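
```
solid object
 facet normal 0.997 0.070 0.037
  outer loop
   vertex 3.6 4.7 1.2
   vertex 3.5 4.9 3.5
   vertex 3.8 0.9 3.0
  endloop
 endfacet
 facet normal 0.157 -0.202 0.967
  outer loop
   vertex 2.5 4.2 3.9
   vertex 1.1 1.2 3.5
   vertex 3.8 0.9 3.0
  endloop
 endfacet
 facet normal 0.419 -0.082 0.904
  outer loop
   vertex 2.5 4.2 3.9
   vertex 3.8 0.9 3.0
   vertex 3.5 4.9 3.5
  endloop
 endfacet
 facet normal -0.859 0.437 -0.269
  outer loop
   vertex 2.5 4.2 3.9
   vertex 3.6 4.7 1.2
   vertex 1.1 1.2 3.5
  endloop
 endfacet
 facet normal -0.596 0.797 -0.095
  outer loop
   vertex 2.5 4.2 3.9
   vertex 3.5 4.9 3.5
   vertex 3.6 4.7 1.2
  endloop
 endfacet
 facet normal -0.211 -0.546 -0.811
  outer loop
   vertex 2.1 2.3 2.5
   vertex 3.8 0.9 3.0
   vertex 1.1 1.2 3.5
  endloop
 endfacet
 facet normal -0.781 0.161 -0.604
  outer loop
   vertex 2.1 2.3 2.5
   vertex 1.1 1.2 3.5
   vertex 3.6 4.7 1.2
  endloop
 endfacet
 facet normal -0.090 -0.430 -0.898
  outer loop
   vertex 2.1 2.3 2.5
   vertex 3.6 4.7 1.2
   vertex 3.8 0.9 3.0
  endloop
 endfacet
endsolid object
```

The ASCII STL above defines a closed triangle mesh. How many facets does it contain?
8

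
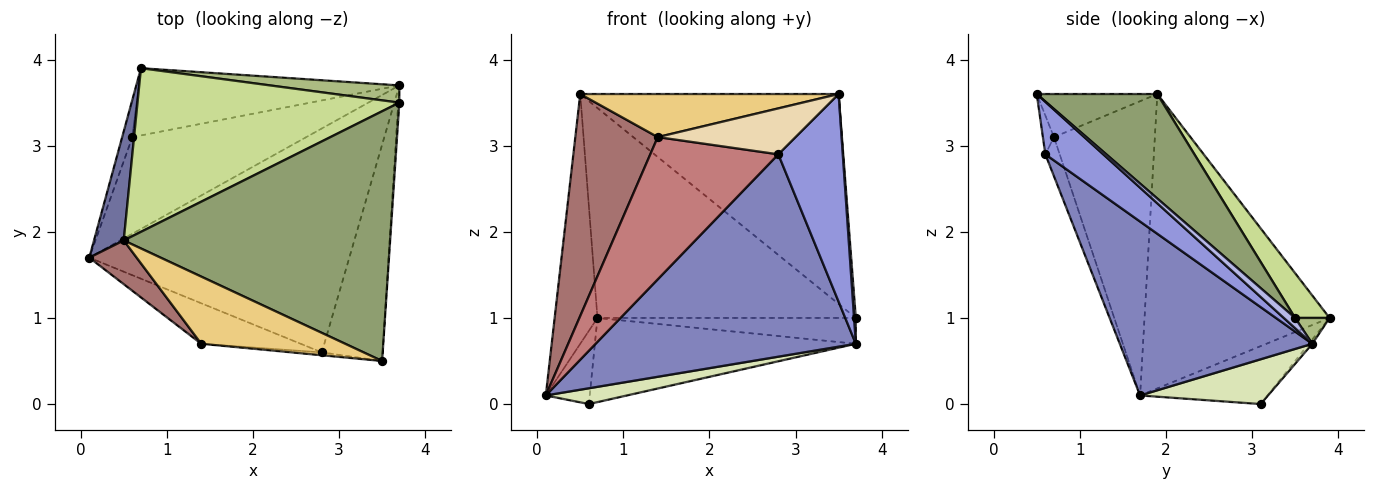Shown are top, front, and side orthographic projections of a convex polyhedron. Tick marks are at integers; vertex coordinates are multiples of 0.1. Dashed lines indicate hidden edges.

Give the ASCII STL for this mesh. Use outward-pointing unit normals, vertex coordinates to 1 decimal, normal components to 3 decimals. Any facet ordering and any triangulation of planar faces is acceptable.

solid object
 facet normal -0.970 0.224 0.098
  outer loop
   vertex 0.7 3.9 1.0
   vertex 0.1 1.7 0.1
   vertex 0.5 1.9 3.6
  endloop
 endfacet
 facet normal 0.444 -0.601 -0.665
  outer loop
   vertex 2.8 0.6 2.9
   vertex 0.1 1.7 0.1
   vertex 3.7 3.7 0.7
  endloop
 endfacet
 facet normal 0.528 -0.588 -0.612
  outer loop
   vertex 2.8 0.6 2.9
   vertex 3.7 3.7 0.7
   vertex 3.5 0.5 3.6
  endloop
 endfacet
 facet normal 0.982 -0.155 -0.103
  outer loop
   vertex 3.7 3.5 1.0
   vertex 3.5 0.5 3.6
   vertex 3.7 3.7 0.7
  endloop
 endfacet
 facet normal 0.288 0.616 0.733
  outer loop
   vertex 3.7 3.5 1.0
   vertex 0.5 1.9 3.6
   vertex 3.5 0.5 3.6
  endloop
 endfacet
 facet normal 0.110 0.827 0.551
  outer loop
   vertex 3.7 3.5 1.0
   vertex 3.7 3.7 0.7
   vertex 0.7 3.9 1.0
  endloop
 endfacet
 facet normal 0.105 0.784 0.611
  outer loop
   vertex 3.7 3.5 1.0
   vertex 0.7 3.9 1.0
   vertex 0.5 1.9 3.6
  endloop
 endfacet
 facet normal 0.246 -0.156 -0.957
  outer loop
   vertex 0.6 3.1 0.0
   vertex 3.7 3.7 0.7
   vertex 0.1 1.7 0.1
  endloop
 endfacet
 facet normal -0.933 0.321 -0.164
  outer loop
   vertex 0.6 3.1 0.0
   vertex 0.1 1.7 0.1
   vertex 0.7 3.9 1.0
  endloop
 endfacet
 facet normal -0.010 0.781 -0.624
  outer loop
   vertex 0.6 3.1 0.0
   vertex 0.7 3.9 1.0
   vertex 3.7 3.7 0.7
  endloop
 endfacet
 facet normal -0.244 -0.523 0.816
  outer loop
   vertex 1.4 0.7 3.1
   vertex 3.5 0.5 3.6
   vertex 0.5 1.9 3.6
  endloop
 endfacet
 facet normal -0.080 -0.995 -0.062
  outer loop
   vertex 1.4 0.7 3.1
   vertex 2.8 0.6 2.9
   vertex 3.5 0.5 3.6
  endloop
 endfacet
 facet normal -0.768 -0.628 0.124
  outer loop
   vertex 1.4 0.7 3.1
   vertex 0.5 1.9 3.6
   vertex 0.1 1.7 0.1
  endloop
 endfacet
 facet normal -0.107 -0.956 -0.272
  outer loop
   vertex 1.4 0.7 3.1
   vertex 0.1 1.7 0.1
   vertex 2.8 0.6 2.9
  endloop
 endfacet
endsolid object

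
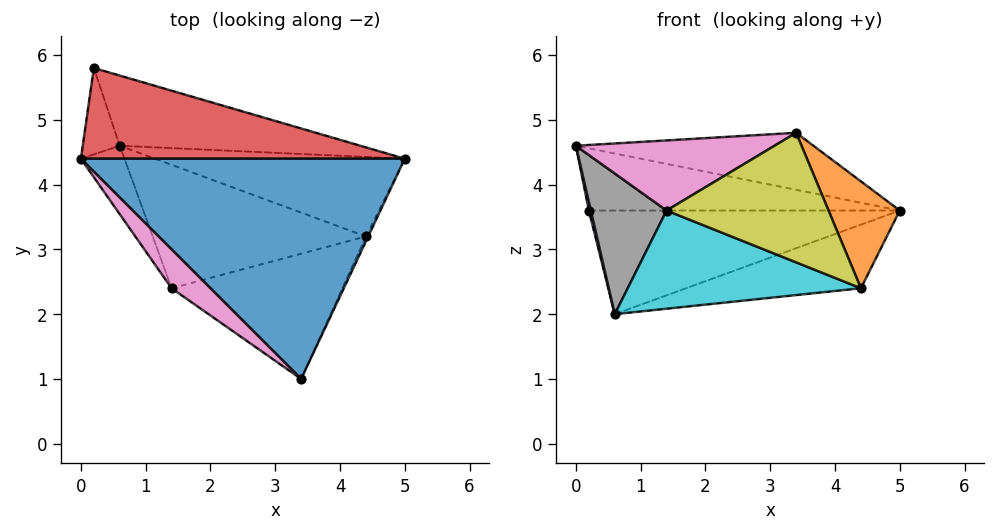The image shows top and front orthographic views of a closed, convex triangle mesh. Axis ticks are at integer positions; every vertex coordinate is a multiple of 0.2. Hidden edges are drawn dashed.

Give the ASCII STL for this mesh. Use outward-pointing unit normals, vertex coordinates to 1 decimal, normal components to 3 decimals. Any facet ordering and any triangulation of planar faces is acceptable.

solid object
 facet normal 0.190 0.246 0.950
  outer loop
   vertex 3.4 1.0 4.8
   vertex 5.0 4.4 3.6
   vertex 0.0 4.4 4.6
  endloop
 endfacet
 facet normal 0.902 -0.431 -0.020
  outer loop
   vertex 4.4 3.2 2.4
   vertex 5.0 4.4 3.6
   vertex 3.4 1.0 4.8
  endloop
 endfacet
 facet normal 0.298 0.596 -0.745
  outer loop
   vertex 4.4 3.2 2.4
   vertex 0.6 4.6 2.0
   vertex 5.0 4.4 3.6
  endloop
 endfacet
 facet normal 0.163 0.558 0.814
  outer loop
   vertex 0.2 5.8 3.6
   vertex 0.0 4.4 4.6
   vertex 5.0 4.4 3.6
  endloop
 endfacet
 facet normal -0.974 -0.023 -0.226
  outer loop
   vertex 0.2 5.8 3.6
   vertex 0.6 4.6 2.0
   vertex 0.0 4.4 4.6
  endloop
 endfacet
 facet normal 0.235 0.805 -0.545
  outer loop
   vertex 0.2 5.8 3.6
   vertex 5.0 4.4 3.6
   vertex 0.6 4.6 2.0
  endloop
 endfacet
 facet normal -0.670 -0.649 0.360
  outer loop
   vertex 1.4 2.4 3.6
   vertex 3.4 1.0 4.8
   vertex 0.0 4.4 4.6
  endloop
 endfacet
 facet normal -0.848 -0.477 -0.232
  outer loop
   vertex 1.4 2.4 3.6
   vertex 0.0 4.4 4.6
   vertex 0.6 4.6 2.0
  endloop
 endfacet
 facet normal -0.086 -0.716 -0.692
  outer loop
   vertex 1.4 2.4 3.6
   vertex 4.4 3.2 2.4
   vertex 3.4 1.0 4.8
  endloop
 endfacet
 facet normal -0.145 -0.616 -0.774
  outer loop
   vertex 1.4 2.4 3.6
   vertex 0.6 4.6 2.0
   vertex 4.4 3.2 2.4
  endloop
 endfacet
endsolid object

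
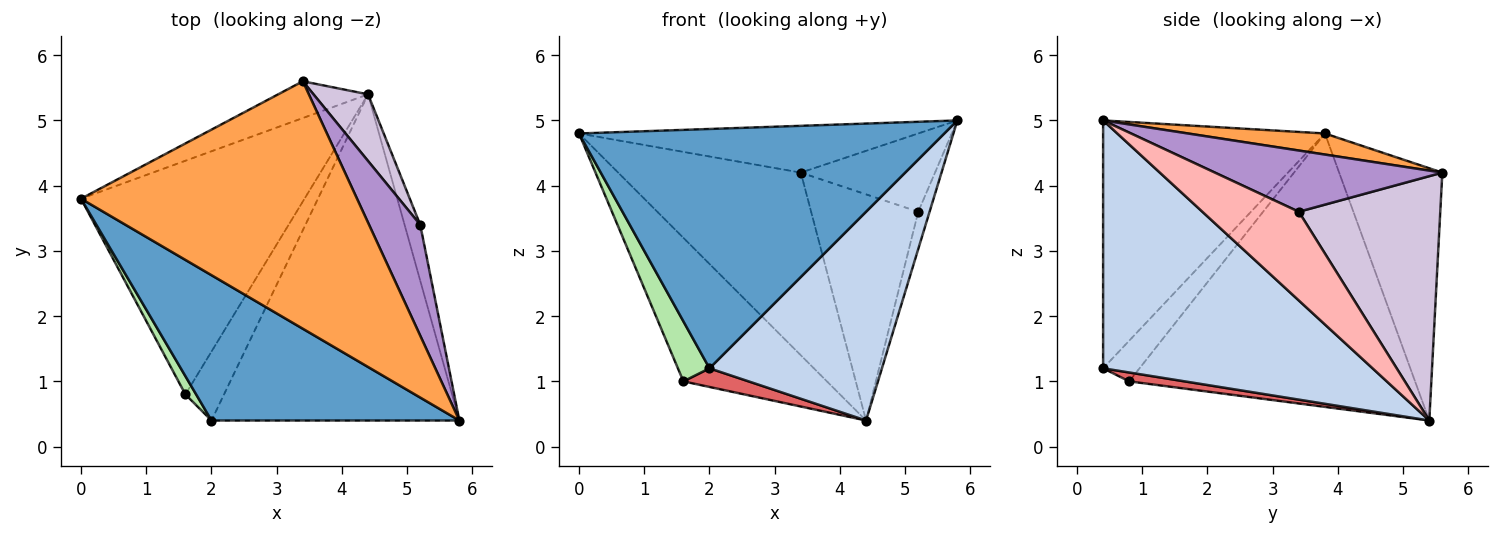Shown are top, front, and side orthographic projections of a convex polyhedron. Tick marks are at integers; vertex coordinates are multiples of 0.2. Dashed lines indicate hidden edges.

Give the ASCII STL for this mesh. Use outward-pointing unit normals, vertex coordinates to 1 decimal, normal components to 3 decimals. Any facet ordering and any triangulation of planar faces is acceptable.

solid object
 facet normal -0.461 -0.759 0.461
  outer loop
   vertex 2.0 0.4 1.2
   vertex 5.8 0.4 5.0
   vertex 0.0 3.8 4.8
  endloop
 endfacet
 facet normal 0.644 -0.412 -0.644
  outer loop
   vertex 2.0 0.4 1.2
   vertex 4.4 5.4 0.4
   vertex 5.8 0.4 5.0
  endloop
 endfacet
 facet normal 0.075 0.185 0.980
  outer loop
   vertex 3.4 5.6 4.2
   vertex 0.0 3.8 4.8
   vertex 5.8 0.4 5.0
  endloop
 endfacet
 facet normal -0.484 0.858 -0.173
  outer loop
   vertex 3.4 5.6 4.2
   vertex 4.4 5.4 0.4
   vertex 0.0 3.8 4.8
  endloop
 endfacet
 facet normal -0.722 0.362 -0.590
  outer loop
   vertex 1.6 0.8 1.0
   vertex 0.0 3.8 4.8
   vertex 4.4 5.4 0.4
  endloop
 endfacet
 facet normal -0.741 -0.643 0.196
  outer loop
   vertex 1.6 0.8 1.0
   vertex 2.0 0.4 1.2
   vertex 0.0 3.8 4.8
  endloop
 endfacet
 facet normal 0.217 -0.255 -0.942
  outer loop
   vertex 1.6 0.8 1.0
   vertex 4.4 5.4 0.4
   vertex 2.0 0.4 1.2
  endloop
 endfacet
 facet normal 0.978 0.115 -0.173
  outer loop
   vertex 5.2 3.4 3.6
   vertex 5.8 0.4 5.0
   vertex 4.4 5.4 0.4
  endloop
 endfacet
 facet normal 0.699 0.412 0.584
  outer loop
   vertex 5.2 3.4 3.6
   vertex 3.4 5.6 4.2
   vertex 5.8 0.4 5.0
  endloop
 endfacet
 facet normal 0.785 0.594 0.175
  outer loop
   vertex 5.2 3.4 3.6
   vertex 4.4 5.4 0.4
   vertex 3.4 5.6 4.2
  endloop
 endfacet
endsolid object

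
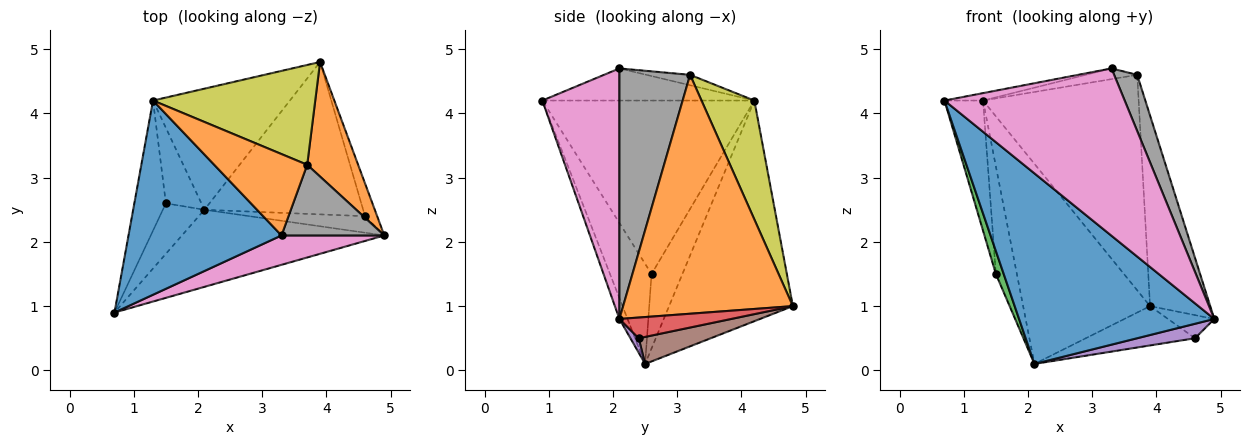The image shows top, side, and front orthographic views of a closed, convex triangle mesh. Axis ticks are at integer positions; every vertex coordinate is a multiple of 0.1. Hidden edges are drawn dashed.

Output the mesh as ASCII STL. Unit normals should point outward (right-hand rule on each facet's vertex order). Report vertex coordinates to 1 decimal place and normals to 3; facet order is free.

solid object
 facet normal -0.039 -0.926 -0.375
  outer loop
   vertex 2.1 2.5 0.1
   vertex 4.9 2.1 0.8
   vertex 0.7 0.9 4.2
  endloop
 endfacet
 facet normal 0.924 0.328 0.197
  outer loop
   vertex 3.7 3.2 4.6
   vertex 4.9 2.1 0.8
   vertex 3.9 4.8 1.0
  endloop
 endfacet
 facet normal -0.910 -0.172 -0.378
  outer loop
   vertex 1.5 2.6 1.5
   vertex 2.1 2.5 0.1
   vertex 0.7 0.9 4.2
  endloop
 endfacet
 facet normal 0.812 0.336 -0.476
  outer loop
   vertex 4.6 2.4 0.5
   vertex 3.9 4.8 1.0
   vertex 4.9 2.1 0.8
  endloop
 endfacet
 facet normal 0.094 -0.656 -0.749
  outer loop
   vertex 4.6 2.4 0.5
   vertex 4.9 2.1 0.8
   vertex 2.1 2.5 0.1
  endloop
 endfacet
 facet normal 0.163 0.246 -0.955
  outer loop
   vertex 4.6 2.4 0.5
   vertex 2.1 2.5 0.1
   vertex 3.9 4.8 1.0
  endloop
 endfacet
 facet normal 0.388 -0.908 0.159
  outer loop
   vertex 3.3 2.1 4.7
   vertex 0.7 0.9 4.2
   vertex 4.9 2.1 0.8
  endloop
 endfacet
 facet normal 0.886 -0.289 0.363
  outer loop
   vertex 3.3 2.1 4.7
   vertex 4.9 2.1 0.8
   vertex 3.7 3.2 4.6
  endloop
 endfacet
 facet normal 0.294 0.867 0.402
  outer loop
   vertex 1.3 4.2 4.2
   vertex 3.7 3.2 4.6
   vertex 3.9 4.8 1.0
  endloop
 endfacet
 facet normal -0.968 0.176 -0.176
  outer loop
   vertex 1.3 4.2 4.2
   vertex 1.5 2.6 1.5
   vertex 0.7 0.9 4.2
  endloop
 endfacet
 facet normal -0.205 0.037 0.978
  outer loop
   vertex 1.3 4.2 4.2
   vertex 0.7 0.9 4.2
   vertex 3.3 2.1 4.7
  endloop
 endfacet
 facet normal -0.110 0.130 0.985
  outer loop
   vertex 1.3 4.2 4.2
   vertex 3.3 2.1 4.7
   vertex 3.7 3.2 4.6
  endloop
 endfacet
 facet normal -0.641 0.657 -0.397
  outer loop
   vertex 1.3 4.2 4.2
   vertex 3.9 4.8 1.0
   vertex 2.1 2.5 0.1
  endloop
 endfacet
 facet normal -0.769 0.523 -0.367
  outer loop
   vertex 1.3 4.2 4.2
   vertex 2.1 2.5 0.1
   vertex 1.5 2.6 1.5
  endloop
 endfacet
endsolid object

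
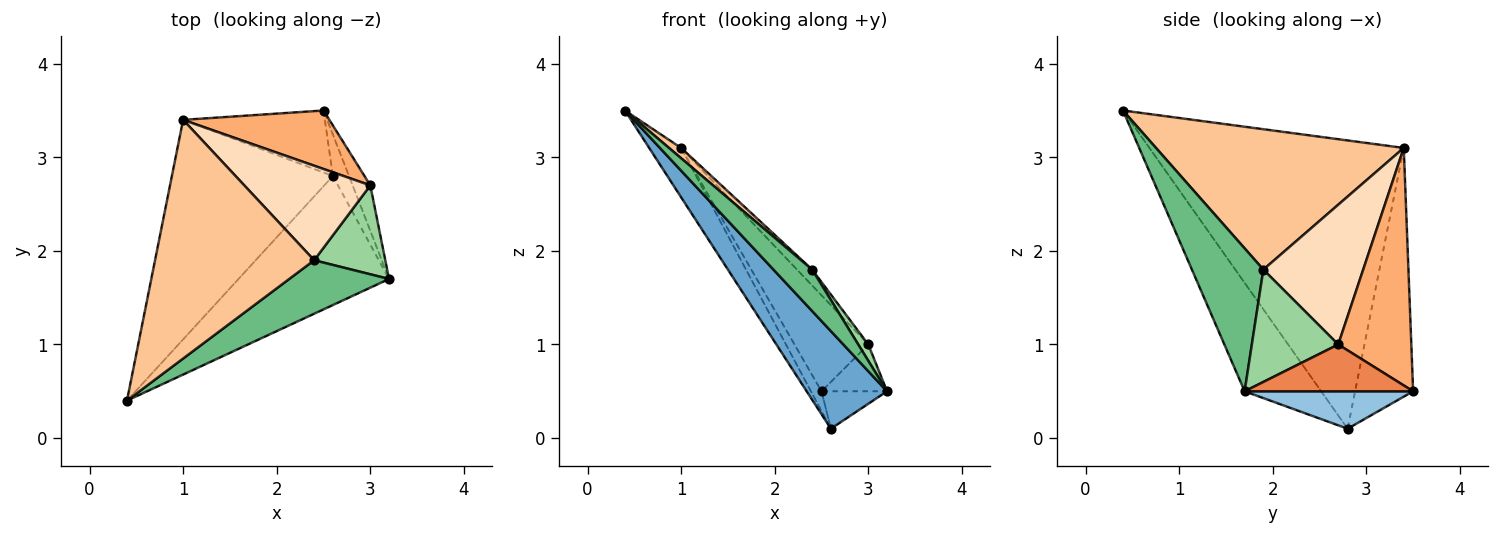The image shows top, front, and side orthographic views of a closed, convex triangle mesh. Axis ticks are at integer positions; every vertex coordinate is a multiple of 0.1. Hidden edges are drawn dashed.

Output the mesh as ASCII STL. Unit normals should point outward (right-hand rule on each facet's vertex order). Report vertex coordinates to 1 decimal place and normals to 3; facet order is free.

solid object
 facet normal -0.498 -0.523 -0.692
  outer loop
   vertex 2.6 2.8 0.1
   vertex 3.2 1.7 0.5
   vertex 0.4 0.4 3.5
  endloop
 endfacet
 facet normal 0.865 0.336 -0.372
  outer loop
   vertex 2.6 2.8 0.1
   vertex 2.5 3.5 0.5
   vertex 3.2 1.7 0.5
  endloop
 endfacet
 facet normal -0.868 0.109 -0.485
  outer loop
   vertex 1.0 3.4 3.1
   vertex 2.6 2.8 0.1
   vertex 0.4 0.4 3.5
  endloop
 endfacet
 facet normal -0.858 0.157 -0.489
  outer loop
   vertex 1.0 3.4 3.1
   vertex 2.5 3.5 0.5
   vertex 2.6 2.8 0.1
  endloop
 endfacet
 facet normal 0.879 0.342 -0.332
  outer loop
   vertex 3.0 2.7 1.0
   vertex 3.2 1.7 0.5
   vertex 2.5 3.5 0.5
  endloop
 endfacet
 facet normal 0.646 0.652 0.398
  outer loop
   vertex 3.0 2.7 1.0
   vertex 2.5 3.5 0.5
   vertex 1.0 3.4 3.1
  endloop
 endfacet
 facet normal 0.661 -0.032 0.749
  outer loop
   vertex 2.4 1.9 1.8
   vertex 1.0 3.4 3.1
   vertex 0.4 0.4 3.5
  endloop
 endfacet
 facet normal 0.738 0.112 0.665
  outer loop
   vertex 2.4 1.9 1.8
   vertex 3.0 2.7 1.0
   vertex 1.0 3.4 3.1
  endloop
 endfacet
 facet normal 0.749 -0.406 0.523
  outer loop
   vertex 2.4 1.9 1.8
   vertex 0.4 0.4 3.5
   vertex 3.2 1.7 0.5
  endloop
 endfacet
 facet normal 0.841 -0.098 0.532
  outer loop
   vertex 2.4 1.9 1.8
   vertex 3.2 1.7 0.5
   vertex 3.0 2.7 1.0
  endloop
 endfacet
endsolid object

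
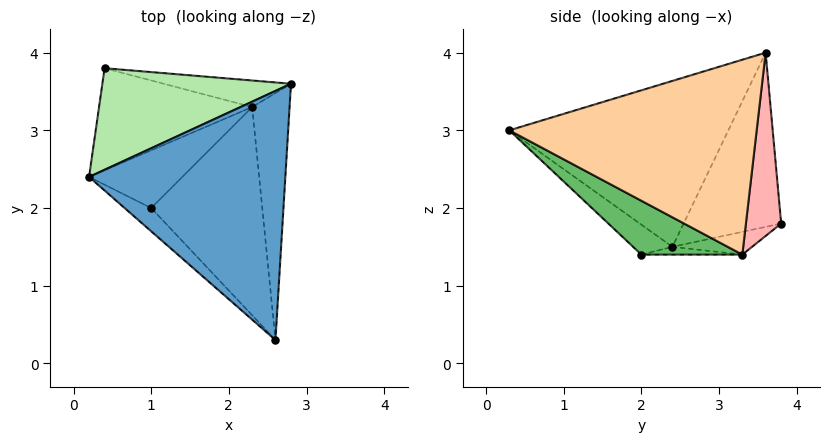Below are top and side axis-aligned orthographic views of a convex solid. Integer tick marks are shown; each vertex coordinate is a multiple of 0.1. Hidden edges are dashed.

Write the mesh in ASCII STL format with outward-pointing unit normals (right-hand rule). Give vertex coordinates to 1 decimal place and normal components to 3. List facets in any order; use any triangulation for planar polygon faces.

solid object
 facet normal -0.634 -0.189 0.750
  outer loop
   vertex 2.6 0.3 3.0
   vertex 2.8 3.6 4.0
   vertex 0.2 2.4 1.5
  endloop
 endfacet
 facet normal -0.449 -0.799 -0.400
  outer loop
   vertex 1.0 2.0 1.4
   vertex 2.6 0.3 3.0
   vertex 0.2 2.4 1.5
  endloop
 endfacet
 facet normal -0.083 0.083 -0.993
  outer loop
   vertex 2.3 3.3 1.4
   vertex 1.0 2.0 1.4
   vertex 0.2 2.4 1.5
  endloop
 endfacet
 facet normal 0.982 -0.002 -0.189
  outer loop
   vertex 2.3 3.3 1.4
   vertex 2.8 3.6 4.0
   vertex 2.6 0.3 3.0
  endloop
 endfacet
 facet normal 0.400 -0.400 -0.825
  outer loop
   vertex 2.3 3.3 1.4
   vertex 2.6 0.3 3.0
   vertex 1.0 2.0 1.4
  endloop
 endfacet
 facet normal -0.677 -0.060 0.733
  outer loop
   vertex 0.4 3.8 1.8
   vertex 0.2 2.4 1.5
   vertex 2.8 3.6 4.0
  endloop
 endfacet
 facet normal -0.143 0.227 -0.963
  outer loop
   vertex 0.4 3.8 1.8
   vertex 2.3 3.3 1.4
   vertex 0.2 2.4 1.5
  endloop
 endfacet
 facet normal 0.221 0.963 -0.154
  outer loop
   vertex 0.4 3.8 1.8
   vertex 2.8 3.6 4.0
   vertex 2.3 3.3 1.4
  endloop
 endfacet
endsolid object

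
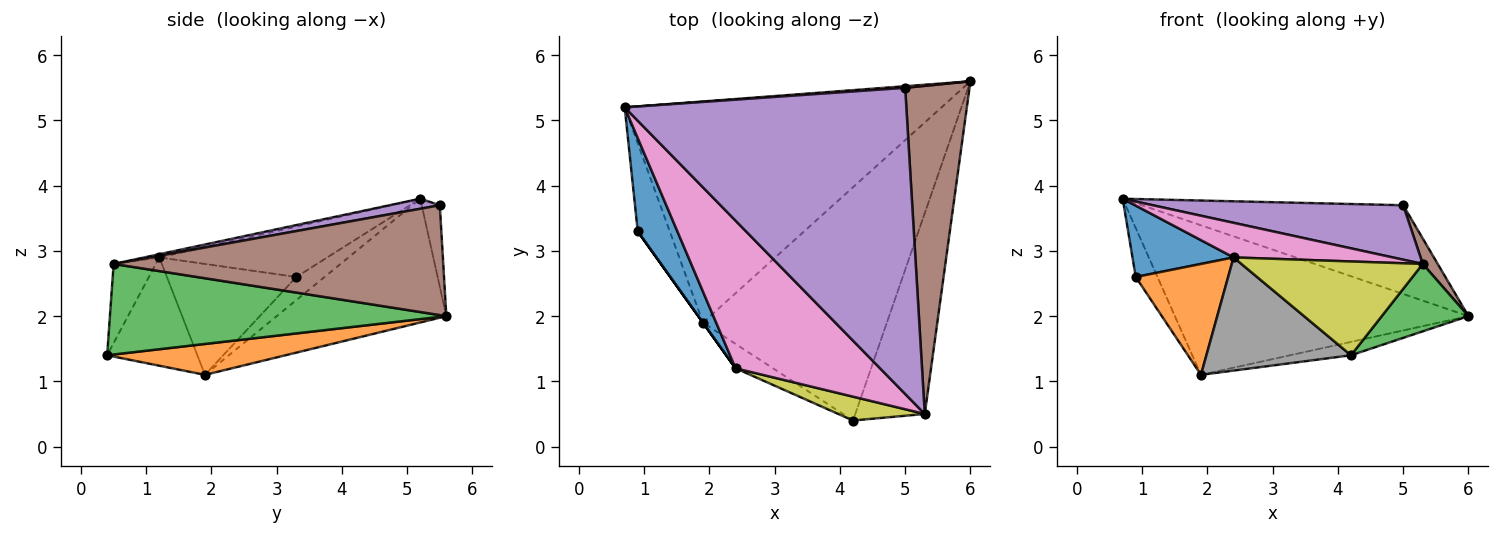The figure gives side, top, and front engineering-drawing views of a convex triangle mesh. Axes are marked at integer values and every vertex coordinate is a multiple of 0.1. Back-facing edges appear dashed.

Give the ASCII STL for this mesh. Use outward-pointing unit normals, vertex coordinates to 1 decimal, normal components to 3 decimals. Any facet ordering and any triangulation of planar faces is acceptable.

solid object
 facet normal -0.308 0.533 -0.788
  outer loop
   vertex 1.9 1.9 1.1
   vertex 0.7 5.2 3.8
   vertex 6.0 5.6 2.0
  endloop
 endfacet
 facet normal 0.165 0.056 -0.985
  outer loop
   vertex 1.9 1.9 1.1
   vertex 6.0 5.6 2.0
   vertex 4.2 0.4 1.4
  endloop
 endfacet
 facet normal 0.777 -0.200 -0.596
  outer loop
   vertex 5.3 0.5 2.8
   vertex 4.2 0.4 1.4
   vertex 6.0 5.6 2.0
  endloop
 endfacet
 facet normal -0.069 0.997 0.018
  outer loop
   vertex 5.0 5.5 3.7
   vertex 6.0 5.6 2.0
   vertex 0.7 5.2 3.8
  endloop
 endfacet
 facet normal 0.035 -0.175 0.984
  outer loop
   vertex 5.0 5.5 3.7
   vertex 0.7 5.2 3.8
   vertex 5.3 0.5 2.8
  endloop
 endfacet
 facet normal 0.862 -0.039 0.505
  outer loop
   vertex 5.0 5.5 3.7
   vertex 5.3 0.5 2.8
   vertex 6.0 5.6 2.0
  endloop
 endfacet
 facet normal -0.022 -0.228 0.973
  outer loop
   vertex 2.4 1.2 2.9
   vertex 5.3 0.5 2.8
   vertex 0.7 5.2 3.8
  endloop
 endfacet
 facet normal -0.521 -0.835 -0.180
  outer loop
   vertex 2.4 1.2 2.9
   vertex 1.9 1.9 1.1
   vertex 4.2 0.4 1.4
  endloop
 endfacet
 facet normal -0.220 -0.945 0.240
  outer loop
   vertex 2.4 1.2 2.9
   vertex 4.2 0.4 1.4
   vertex 5.3 0.5 2.8
  endloop
 endfacet
 facet normal -0.534 0.411 -0.739
  outer loop
   vertex 0.9 3.3 2.6
   vertex 0.7 5.2 3.8
   vertex 1.9 1.9 1.1
  endloop
 endfacet
 facet normal -0.711 -0.428 0.559
  outer loop
   vertex 0.9 3.3 2.6
   vertex 2.4 1.2 2.9
   vertex 0.7 5.2 3.8
  endloop
 endfacet
 facet normal -0.814 -0.581 0.000
  outer loop
   vertex 0.9 3.3 2.6
   vertex 1.9 1.9 1.1
   vertex 2.4 1.2 2.9
  endloop
 endfacet
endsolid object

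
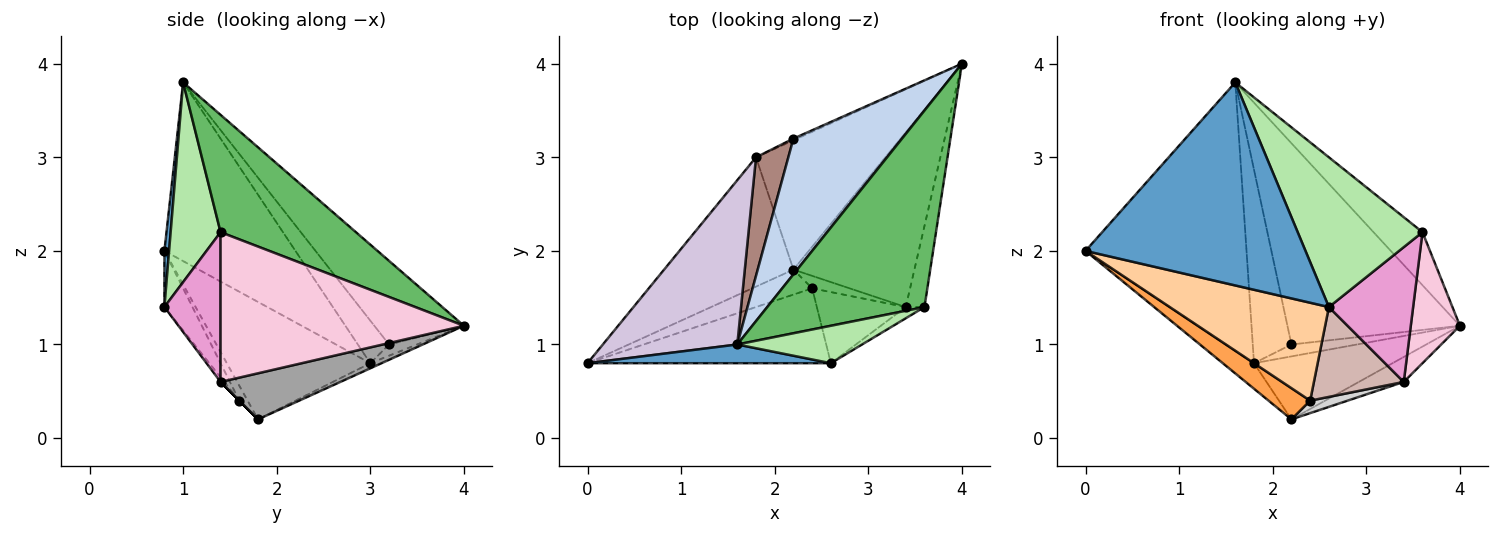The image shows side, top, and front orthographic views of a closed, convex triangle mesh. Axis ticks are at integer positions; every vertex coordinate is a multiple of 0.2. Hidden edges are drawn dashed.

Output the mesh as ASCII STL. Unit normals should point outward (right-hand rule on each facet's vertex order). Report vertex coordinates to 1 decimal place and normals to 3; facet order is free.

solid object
 facet normal 0.021 -0.996 0.092
  outer loop
   vertex 2.6 0.8 1.4
   vertex 1.6 1.0 3.8
   vertex 0.0 0.8 2.0
  endloop
 endfacet
 facet normal -0.395 0.761 0.514
  outer loop
   vertex 2.2 3.2 1.0
   vertex 1.6 1.0 3.8
   vertex 4.0 4.0 1.2
  endloop
 endfacet
 facet normal -0.154 -0.772 -0.617
  outer loop
   vertex 2.4 1.6 0.4
   vertex 0.0 0.8 2.0
   vertex 2.2 1.8 0.2
  endloop
 endfacet
 facet normal -0.139 -0.787 -0.602
  outer loop
   vertex 2.4 1.6 0.4
   vertex 2.6 0.8 1.4
   vertex 0.0 0.8 2.0
  endloop
 endfacet
 facet normal 0.584 0.211 0.783
  outer loop
   vertex 3.6 1.4 2.2
   vertex 4.0 4.0 1.2
   vertex 1.6 1.0 3.8
  endloop
 endfacet
 facet normal 0.362 -0.904 0.226
  outer loop
   vertex 3.6 1.4 2.2
   vertex 1.6 1.0 3.8
   vertex 2.6 0.8 1.4
  endloop
 endfacet
 facet normal -0.035 0.437 -0.899
  outer loop
   vertex 1.8 3.0 0.8
   vertex 4.0 4.0 1.2
   vertex 2.2 1.8 0.2
  endloop
 endfacet
 facet normal -0.391 0.911 -0.130
  outer loop
   vertex 1.8 3.0 0.8
   vertex 2.2 3.2 1.0
   vertex 4.0 4.0 1.2
  endloop
 endfacet
 facet normal -0.665 0.145 -0.733
  outer loop
   vertex 1.8 3.0 0.8
   vertex 2.2 1.8 0.2
   vertex 0.0 0.8 2.0
  endloop
 endfacet
 facet normal -0.570 0.701 0.429
  outer loop
   vertex 1.8 3.0 0.8
   vertex 0.0 0.8 2.0
   vertex 1.6 1.0 3.8
  endloop
 endfacet
 facet normal -0.567 0.703 0.431
  outer loop
   vertex 1.8 3.0 0.8
   vertex 1.6 1.0 3.8
   vertex 2.2 3.2 1.0
  endloop
 endfacet
 facet normal -0.033 -0.784 -0.620
  outer loop
   vertex 3.4 1.4 0.6
   vertex 2.6 0.8 1.4
   vertex 2.4 1.6 0.4
  endloop
 endfacet
 facet normal 0.553 -0.830 -0.069
  outer loop
   vertex 3.4 1.4 0.6
   vertex 3.6 1.4 2.2
   vertex 2.6 0.8 1.4
  endloop
 endfacet
 facet normal 0.973 -0.196 -0.122
  outer loop
   vertex 3.4 1.4 0.6
   vertex 4.0 4.0 1.2
   vertex 3.6 1.4 2.2
  endloop
 endfacet
 facet normal 0.353 0.132 -0.926
  outer loop
   vertex 3.4 1.4 0.6
   vertex 2.2 1.8 0.2
   vertex 4.0 4.0 1.2
  endloop
 endfacet
 facet normal 0.000 -0.707 -0.707
  outer loop
   vertex 3.4 1.4 0.6
   vertex 2.4 1.6 0.4
   vertex 2.2 1.8 0.2
  endloop
 endfacet
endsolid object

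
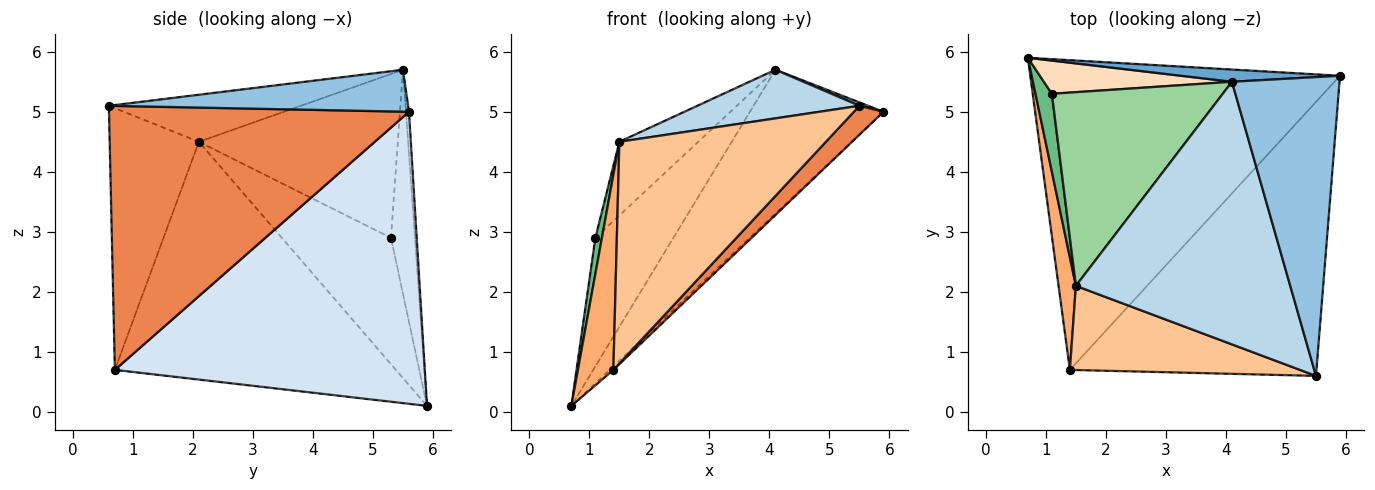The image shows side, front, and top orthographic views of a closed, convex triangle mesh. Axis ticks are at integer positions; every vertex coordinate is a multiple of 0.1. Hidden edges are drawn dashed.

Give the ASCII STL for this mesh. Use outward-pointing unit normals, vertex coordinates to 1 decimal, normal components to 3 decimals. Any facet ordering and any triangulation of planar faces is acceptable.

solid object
 facet normal -0.022 0.996 0.085
  outer loop
   vertex 4.1 5.5 5.7
   vertex 5.9 5.6 5.0
   vertex 0.7 5.9 0.1
  endloop
 endfacet
 facet normal 0.363 -0.010 0.932
  outer loop
   vertex 4.1 5.5 5.7
   vertex 5.5 0.6 5.1
   vertex 5.9 5.6 5.0
  endloop
 endfacet
 facet normal -0.211 -0.178 0.961
  outer loop
   vertex 1.5 2.1 4.5
   vertex 5.5 0.6 5.1
   vertex 4.1 5.5 5.7
  endloop
 endfacet
 facet normal 0.686 0.008 -0.728
  outer loop
   vertex 1.4 0.7 0.7
   vertex 0.7 5.9 0.1
   vertex 5.9 5.6 5.0
  endloop
 endfacet
 facet normal 0.729 -0.072 -0.681
  outer loop
   vertex 1.4 0.7 0.7
   vertex 5.9 5.6 5.0
   vertex 5.5 0.6 5.1
  endloop
 endfacet
 facet normal -0.990 -0.125 0.072
  outer loop
   vertex 1.4 0.7 0.7
   vertex 1.5 2.1 4.5
   vertex 0.7 5.9 0.1
  endloop
 endfacet
 facet normal -0.374 -0.867 0.329
  outer loop
   vertex 1.4 0.7 0.7
   vertex 5.5 0.6 5.1
   vertex 1.5 2.1 4.5
  endloop
 endfacet
 facet normal -0.286 0.928 0.240
  outer loop
   vertex 1.1 5.3 2.9
   vertex 4.1 5.5 5.7
   vertex 0.7 5.9 0.1
  endloop
 endfacet
 facet normal -0.990 -0.059 0.129
  outer loop
   vertex 1.1 5.3 2.9
   vertex 0.7 5.9 0.1
   vertex 1.5 2.1 4.5
  endloop
 endfacet
 facet normal -0.667 0.265 0.696
  outer loop
   vertex 1.1 5.3 2.9
   vertex 1.5 2.1 4.5
   vertex 4.1 5.5 5.7
  endloop
 endfacet
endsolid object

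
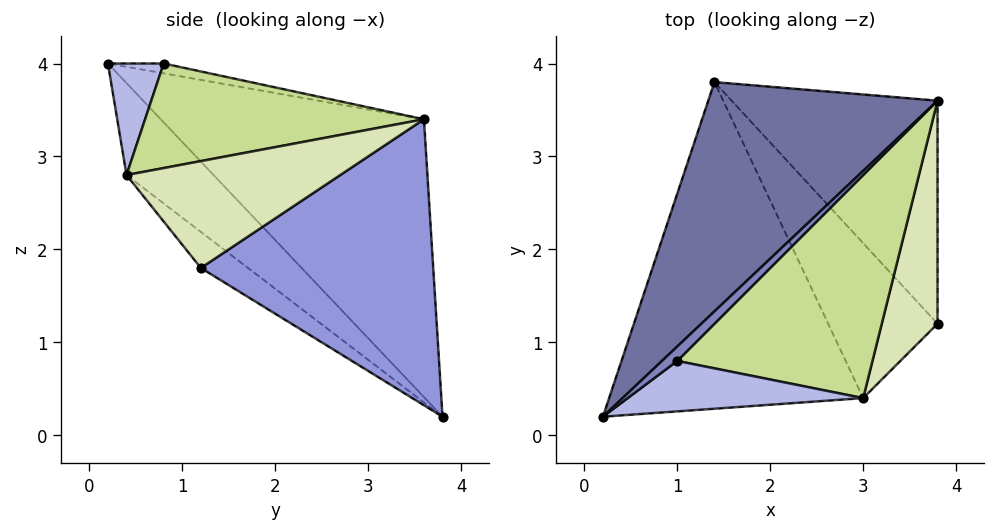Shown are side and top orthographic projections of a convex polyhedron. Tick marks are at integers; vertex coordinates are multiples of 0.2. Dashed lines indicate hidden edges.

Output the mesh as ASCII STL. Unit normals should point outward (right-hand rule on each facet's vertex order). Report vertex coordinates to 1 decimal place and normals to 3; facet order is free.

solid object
 facet normal -0.565 0.681 0.466
  outer loop
   vertex 1.4 3.8 0.2
   vertex 0.2 0.2 4.0
   vertex 3.8 3.6 3.4
  endloop
 endfacet
 facet normal -0.439 0.585 0.682
  outer loop
   vertex 1.0 0.8 4.0
   vertex 3.8 3.6 3.4
   vertex 0.2 0.2 4.0
  endloop
 endfacet
 facet normal 0.756 0.363 -0.544
  outer loop
   vertex 3.8 1.2 1.8
   vertex 1.4 3.8 0.2
   vertex 3.8 3.6 3.4
  endloop
 endfacet
 facet normal 0.372 -0.496 0.785
  outer loop
   vertex 3.0 0.4 2.8
   vertex 1.0 0.8 4.0
   vertex 0.2 0.2 4.0
  endloop
 endfacet
 facet normal -0.256 -0.660 -0.706
  outer loop
   vertex 3.0 0.4 2.8
   vertex 0.2 0.2 4.0
   vertex 1.4 3.8 0.2
  endloop
 endfacet
 facet normal -0.236 -0.658 -0.715
  outer loop
   vertex 3.0 0.4 2.8
   vertex 1.4 3.8 0.2
   vertex 3.8 1.2 1.8
  endloop
 endfacet
 facet normal 0.454 -0.273 0.848
  outer loop
   vertex 3.0 0.4 2.8
   vertex 3.8 3.6 3.4
   vertex 1.0 0.8 4.0
  endloop
 endfacet
 facet normal 0.847 -0.295 0.442
  outer loop
   vertex 3.0 0.4 2.8
   vertex 3.8 1.2 1.8
   vertex 3.8 3.6 3.4
  endloop
 endfacet
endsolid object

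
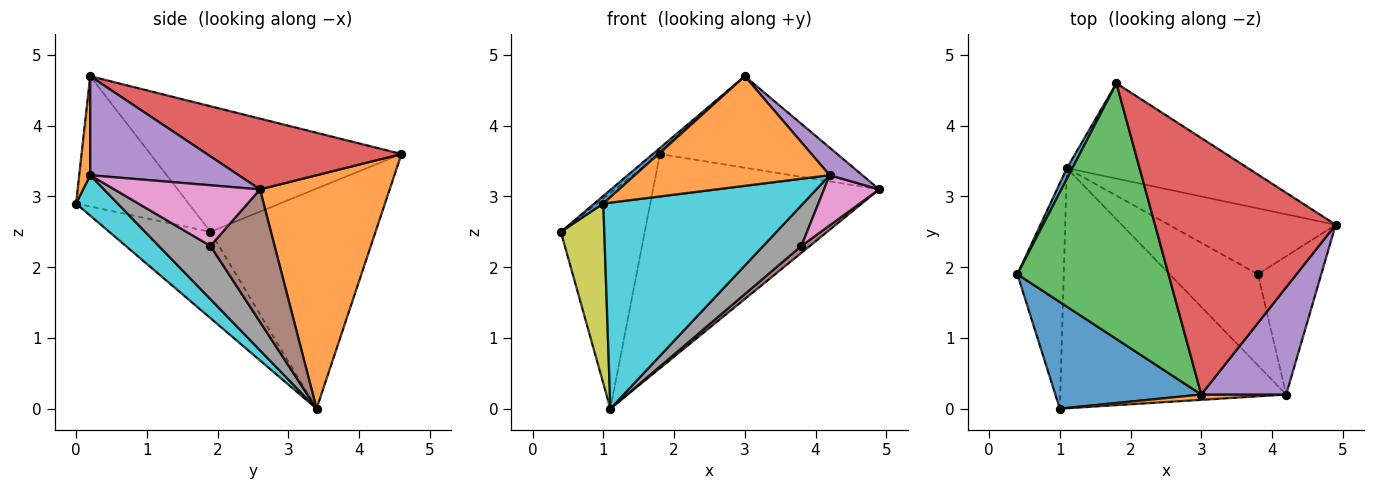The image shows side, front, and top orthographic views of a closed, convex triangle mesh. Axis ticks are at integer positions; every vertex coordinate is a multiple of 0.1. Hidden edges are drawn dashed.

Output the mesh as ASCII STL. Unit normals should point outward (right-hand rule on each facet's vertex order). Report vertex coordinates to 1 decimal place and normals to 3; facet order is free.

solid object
 facet normal -0.891 0.453 0.022
  outer loop
   vertex 1.1 3.4 0.0
   vertex 0.4 1.9 2.5
   vertex 1.8 4.6 3.6
  endloop
 endfacet
 facet normal 0.464 0.809 -0.360
  outer loop
   vertex 1.1 3.4 0.0
   vertex 1.8 4.6 3.6
   vertex 4.9 2.6 3.1
  endloop
 endfacet
 facet normal -0.639 0.018 0.769
  outer loop
   vertex 3.0 0.2 4.7
   vertex 1.8 4.6 3.6
   vertex 0.4 1.9 2.5
  endloop
 endfacet
 facet normal 0.346 0.315 0.884
  outer loop
   vertex 3.0 0.2 4.7
   vertex 4.9 2.6 3.1
   vertex 1.8 4.6 3.6
  endloop
 endfacet
 facet normal 0.749 -0.165 0.642
  outer loop
   vertex 4.2 0.2 3.3
   vertex 4.9 2.6 3.1
   vertex 3.0 0.2 4.7
  endloop
 endfacet
 facet normal 0.620 -0.082 -0.781
  outer loop
   vertex 3.8 1.9 2.3
   vertex 1.1 3.4 0.0
   vertex 4.9 2.6 3.1
  endloop
 endfacet
 facet normal 0.669 -0.253 -0.698
  outer loop
   vertex 3.8 1.9 2.3
   vertex 4.9 2.6 3.1
   vertex 4.2 0.2 3.3
  endloop
 endfacet
 facet normal 0.483 -0.357 -0.800
  outer loop
   vertex 3.8 1.9 2.3
   vertex 4.2 0.2 3.3
   vertex 1.1 3.4 0.0
  endloop
 endfacet
 facet normal -0.824 -0.353 -0.443
  outer loop
   vertex 1.0 0.0 2.9
   vertex 0.4 1.9 2.5
   vertex 1.1 3.4 0.0
  endloop
 endfacet
 facet normal 0.134 -0.645 -0.752
  outer loop
   vertex 1.0 0.0 2.9
   vertex 1.1 3.4 0.0
   vertex 4.2 0.2 3.3
  endloop
 endfacet
 facet normal -0.665 -0.053 0.745
  outer loop
   vertex 1.0 0.0 2.9
   vertex 3.0 0.2 4.7
   vertex 0.4 1.9 2.5
  endloop
 endfacet
 facet normal 0.056 -0.997 0.048
  outer loop
   vertex 1.0 0.0 2.9
   vertex 4.2 0.2 3.3
   vertex 3.0 0.2 4.7
  endloop
 endfacet
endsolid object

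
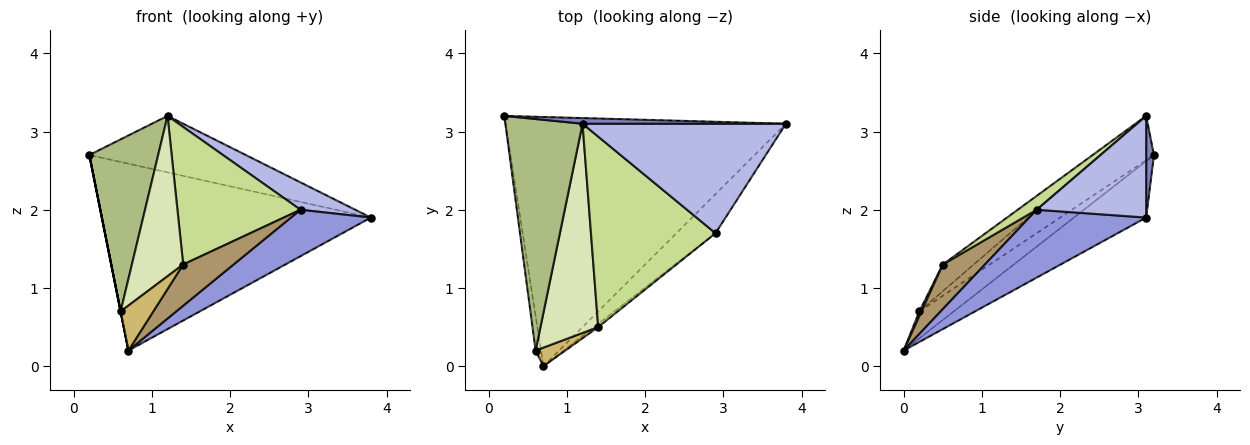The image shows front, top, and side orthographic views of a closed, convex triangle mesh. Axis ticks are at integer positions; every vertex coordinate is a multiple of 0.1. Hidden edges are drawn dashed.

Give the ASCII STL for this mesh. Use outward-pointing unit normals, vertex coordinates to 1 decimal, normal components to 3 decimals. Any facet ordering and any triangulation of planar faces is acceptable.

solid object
 facet normal -0.159 0.592 -0.790
  outer loop
   vertex 0.7 0.0 0.2
   vertex 0.2 3.2 2.7
   vertex 3.8 3.1 1.9
  endloop
 endfacet
 facet normal 0.050 0.994 0.099
  outer loop
   vertex 1.2 3.1 3.2
   vertex 3.8 3.1 1.9
   vertex 0.2 3.2 2.7
  endloop
 endfacet
 facet normal 0.745 -0.510 -0.429
  outer loop
   vertex 2.9 1.7 2.0
   vertex 0.7 0.0 0.2
   vertex 3.8 3.1 1.9
  endloop
 endfacet
 facet normal 0.436 -0.218 0.873
  outer loop
   vertex 2.9 1.7 2.0
   vertex 3.8 3.1 1.9
   vertex 1.2 3.1 3.2
  endloop
 endfacet
 facet normal -0.981 0.000 -0.196
  outer loop
   vertex 0.6 0.2 0.7
   vertex 0.2 3.2 2.7
   vertex 0.7 0.0 0.2
  endloop
 endfacet
 facet normal -0.419 -0.542 0.729
  outer loop
   vertex 0.6 0.2 0.7
   vertex 1.2 3.1 3.2
   vertex 0.2 3.2 2.7
  endloop
 endfacet
 facet normal 0.090 -0.583 0.807
  outer loop
   vertex 1.4 0.5 1.3
   vertex 2.9 1.7 2.0
   vertex 1.2 3.1 3.2
  endloop
 endfacet
 facet normal -0.345 -0.571 0.745
  outer loop
   vertex 1.4 0.5 1.3
   vertex 1.2 3.1 3.2
   vertex 0.6 0.2 0.7
  endloop
 endfacet
 facet normal 0.640 -0.766 -0.059
  outer loop
   vertex 1.4 0.5 1.3
   vertex 0.7 0.0 0.2
   vertex 2.9 1.7 2.0
  endloop
 endfacet
 facet normal 0.060 -0.923 0.381
  outer loop
   vertex 1.4 0.5 1.3
   vertex 0.6 0.2 0.7
   vertex 0.7 0.0 0.2
  endloop
 endfacet
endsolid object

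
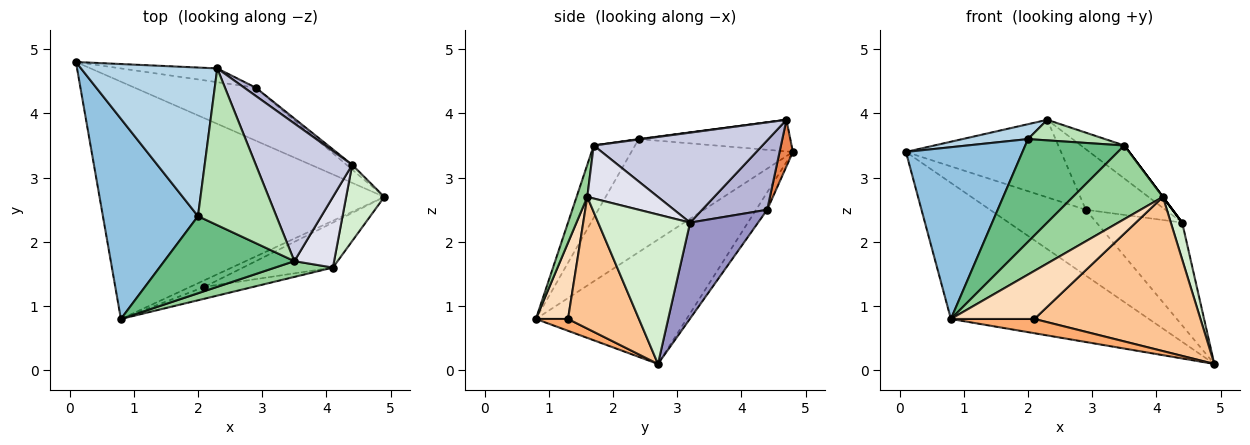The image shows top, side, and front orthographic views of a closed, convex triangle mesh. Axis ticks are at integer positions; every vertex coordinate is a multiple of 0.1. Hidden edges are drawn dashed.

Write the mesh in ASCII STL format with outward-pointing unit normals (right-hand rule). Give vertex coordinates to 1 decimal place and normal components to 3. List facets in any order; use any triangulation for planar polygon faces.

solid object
 facet normal -0.354 0.465 -0.811
  outer loop
   vertex 0.8 0.8 0.8
   vertex 0.1 4.8 3.4
   vertex 4.9 2.7 0.1
  endloop
 endfacet
 facet normal -0.670 -0.483 0.563
  outer loop
   vertex 2.0 2.4 3.6
   vertex 0.1 4.8 3.4
   vertex 0.8 0.8 0.8
  endloop
 endfacet
 facet normal -0.225 -0.097 0.970
  outer loop
   vertex 2.0 2.4 3.6
   vertex 2.3 4.7 3.9
   vertex 0.1 4.8 3.4
  endloop
 endfacet
 facet normal -0.090 0.776 -0.624
  outer loop
   vertex 2.9 4.4 2.5
   vertex 4.9 2.7 0.1
   vertex 0.1 4.8 3.4
  endloop
 endfacet
 facet normal 0.084 0.981 -0.174
  outer loop
   vertex 2.9 4.4 2.5
   vertex 0.1 4.8 3.4
   vertex 2.3 4.7 3.9
  endloop
 endfacet
 facet normal 0.330 -0.857 -0.396
  outer loop
   vertex 2.1 1.3 0.8
   vertex 0.8 0.8 0.8
   vertex 4.9 2.7 0.1
  endloop
 endfacet
 facet normal 0.379 -0.888 -0.259
  outer loop
   vertex 2.1 1.3 0.8
   vertex 4.9 2.7 0.1
   vertex 4.1 1.6 2.7
  endloop
 endfacet
 facet normal 0.350 -0.909 -0.225
  outer loop
   vertex 2.1 1.3 0.8
   vertex 4.1 1.6 2.7
   vertex 0.8 0.8 0.8
  endloop
 endfacet
 facet normal -0.316 -0.759 0.569
  outer loop
   vertex 3.5 1.7 3.5
   vertex 2.0 2.4 3.6
   vertex 0.8 0.8 0.8
  endloop
 endfacet
 facet normal 0.116 -0.971 0.208
  outer loop
   vertex 3.5 1.7 3.5
   vertex 0.8 0.8 0.8
   vertex 4.1 1.6 2.7
  endloop
 endfacet
 facet normal 0.005 -0.130 0.991
  outer loop
   vertex 3.5 1.7 3.5
   vertex 2.3 4.7 3.9
   vertex 2.0 2.4 3.6
  endloop
 endfacet
 facet normal 0.962 -0.119 0.246
  outer loop
   vertex 4.4 3.2 2.3
   vertex 4.1 1.6 2.7
   vertex 4.9 2.7 0.1
  endloop
 endfacet
 facet normal 0.621 0.783 -0.037
  outer loop
   vertex 4.4 3.2 2.3
   vertex 4.9 2.7 0.1
   vertex 2.9 4.4 2.5
  endloop
 endfacet
 facet normal 0.630 0.770 0.105
  outer loop
   vertex 4.4 3.2 2.3
   vertex 2.9 4.4 2.5
   vertex 2.3 4.7 3.9
  endloop
 endfacet
 facet normal 0.672 0.173 0.720
  outer loop
   vertex 4.4 3.2 2.3
   vertex 2.3 4.7 3.9
   vertex 3.5 1.7 3.5
  endloop
 endfacet
 facet normal 0.800 0.000 0.600
  outer loop
   vertex 4.4 3.2 2.3
   vertex 3.5 1.7 3.5
   vertex 4.1 1.6 2.7
  endloop
 endfacet
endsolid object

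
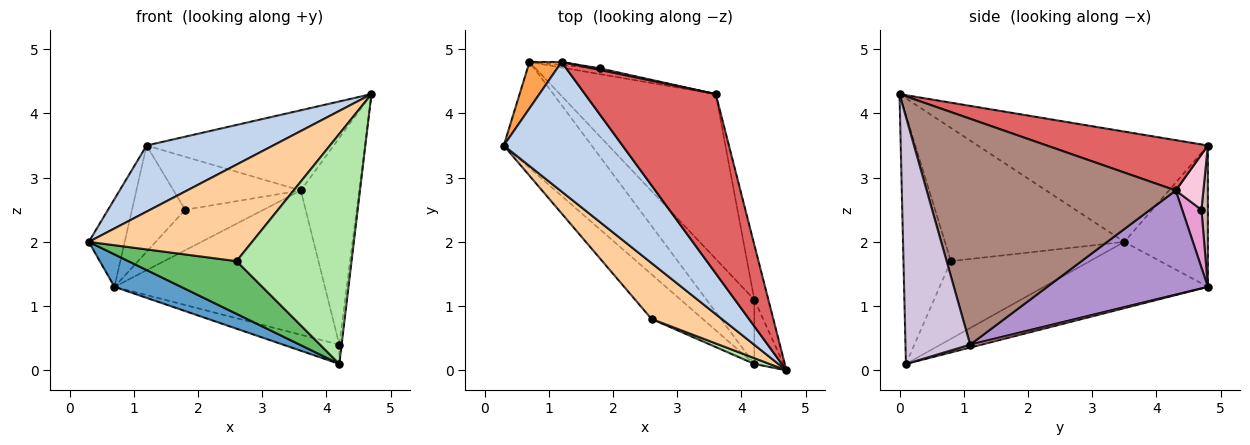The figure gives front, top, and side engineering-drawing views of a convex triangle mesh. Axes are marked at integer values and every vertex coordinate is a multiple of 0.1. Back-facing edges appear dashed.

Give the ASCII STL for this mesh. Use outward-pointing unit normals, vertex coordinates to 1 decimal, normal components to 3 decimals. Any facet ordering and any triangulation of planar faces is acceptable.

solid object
 facet normal -0.585 -0.238 -0.775
  outer loop
   vertex 4.2 0.1 0.1
   vertex 0.3 3.5 2.0
   vertex 0.7 4.8 1.3
  endloop
 endfacet
 facet normal -0.637 -0.350 0.686
  outer loop
   vertex 1.2 4.8 3.5
   vertex 0.3 3.5 2.0
   vertex 4.7 0.0 4.3
  endloop
 endfacet
 facet normal -0.899 0.387 0.204
  outer loop
   vertex 1.2 4.8 3.5
   vertex 0.7 4.8 1.3
   vertex 0.3 3.5 2.0
  endloop
 endfacet
 facet normal -0.689 -0.627 0.363
  outer loop
   vertex 2.6 0.8 1.7
   vertex 4.7 0.0 4.3
   vertex 0.3 3.5 2.0
  endloop
 endfacet
 facet normal -0.700 -0.545 -0.462
  outer loop
   vertex 2.6 0.8 1.7
   vertex 0.3 3.5 2.0
   vertex 4.2 0.1 0.1
  endloop
 endfacet
 facet normal -0.381 -0.924 0.023
  outer loop
   vertex 2.6 0.8 1.7
   vertex 4.2 0.1 0.1
   vertex 4.7 0.0 4.3
  endloop
 endfacet
 facet normal 0.331 0.385 0.861
  outer loop
   vertex 3.6 4.3 2.8
   vertex 1.2 4.8 3.5
   vertex 4.7 0.0 4.3
  endloop
 endfacet
 facet normal 0.057 0.287 -0.956
  outer loop
   vertex 4.2 1.1 0.4
   vertex 4.2 0.1 0.1
   vertex 0.7 4.8 1.3
  endloop
 endfacet
 facet normal 0.449 0.588 -0.672
  outer loop
   vertex 4.2 1.1 0.4
   vertex 0.7 4.8 1.3
   vertex 3.6 4.3 2.8
  endloop
 endfacet
 facet normal 0.992 0.035 -0.117
  outer loop
   vertex 4.2 1.1 0.4
   vertex 4.7 0.0 4.3
   vertex 4.2 0.1 0.1
  endloop
 endfacet
 facet normal 0.972 0.228 -0.060
  outer loop
   vertex 4.2 1.1 0.4
   vertex 3.6 4.3 2.8
   vertex 4.7 0.0 4.3
  endloop
 endfacet
 facet normal 0.120 0.992 -0.027
  outer loop
   vertex 1.8 4.7 2.5
   vertex 0.7 4.8 1.3
   vertex 1.2 4.8 3.5
  endloop
 endfacet
 facet normal 0.237 0.962 -0.137
  outer loop
   vertex 1.8 4.7 2.5
   vertex 3.6 4.3 2.8
   vertex 0.7 4.8 1.3
  endloop
 endfacet
 facet normal 0.212 0.977 0.030
  outer loop
   vertex 1.8 4.7 2.5
   vertex 1.2 4.8 3.5
   vertex 3.6 4.3 2.8
  endloop
 endfacet
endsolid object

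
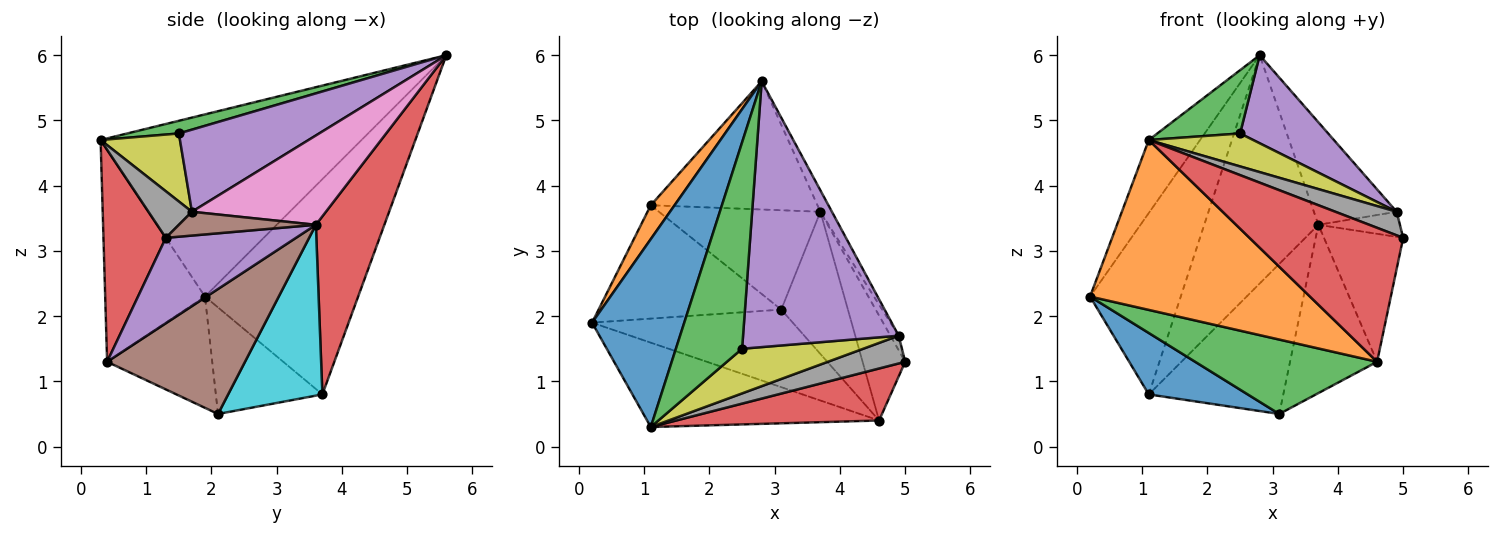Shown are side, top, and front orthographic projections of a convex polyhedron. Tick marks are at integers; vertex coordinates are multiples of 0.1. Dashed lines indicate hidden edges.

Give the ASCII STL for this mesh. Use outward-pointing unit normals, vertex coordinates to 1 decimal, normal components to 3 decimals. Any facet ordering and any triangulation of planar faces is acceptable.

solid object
 facet normal -0.879 0.173 0.445
  outer loop
   vertex 1.1 0.3 4.7
   vertex 2.8 5.6 6.0
   vertex 0.2 1.9 2.3
  endloop
 endfacet
 facet normal -0.857 0.507 0.095
  outer loop
   vertex 1.1 3.7 0.8
   vertex 0.2 1.9 2.3
   vertex 2.8 5.6 6.0
  endloop
 endfacet
 facet normal 0.180 -0.288 0.940
  outer loop
   vertex 2.5 1.5 4.8
   vertex 2.8 5.6 6.0
   vertex 1.1 0.3 4.7
  endloop
 endfacet
 facet normal 0.464 0.773 -0.434
  outer loop
   vertex 3.7 3.6 3.4
   vertex 1.1 3.7 0.8
   vertex 2.8 5.6 6.0
  endloop
 endfacet
 facet normal 0.448 -0.281 0.849
  outer loop
   vertex 4.9 1.7 3.6
   vertex 2.8 5.6 6.0
   vertex 2.5 1.5 4.8
  endloop
 endfacet
 facet normal 0.824 0.490 -0.284
  outer loop
   vertex 4.9 1.7 3.6
   vertex 5.0 1.3 3.2
   vertex 3.7 3.6 3.4
  endloop
 endfacet
 facet normal 0.846 0.523 -0.109
  outer loop
   vertex 4.9 1.7 3.6
   vertex 3.7 3.6 3.4
   vertex 2.8 5.6 6.0
  endloop
 endfacet
 facet normal 0.417 -0.588 0.693
  outer loop
   vertex 4.9 1.7 3.6
   vertex 1.1 0.3 4.7
   vertex 5.0 1.3 3.2
  endloop
 endfacet
 facet normal 0.412 -0.541 0.733
  outer loop
   vertex 4.9 1.7 3.6
   vertex 2.5 1.5 4.8
   vertex 1.1 0.3 4.7
  endloop
 endfacet
 facet normal 0.504 0.720 -0.477
  outer loop
   vertex 3.1 2.1 0.5
   vertex 1.1 3.7 0.8
   vertex 3.7 3.6 3.4
  endloop
 endfacet
 facet normal -0.456 -0.424 -0.782
  outer loop
   vertex 3.1 2.1 0.5
   vertex 0.2 1.9 2.3
   vertex 1.1 3.7 0.8
  endloop
 endfacet
 facet normal -0.377 -0.830 -0.412
  outer loop
   vertex 4.6 0.4 1.3
   vertex 1.1 0.3 4.7
   vertex 0.2 1.9 2.3
  endloop
 endfacet
 facet normal -0.371 -0.643 -0.670
  outer loop
   vertex 4.6 0.4 1.3
   vertex 0.2 1.9 2.3
   vertex 3.1 2.1 0.5
  endloop
 endfacet
 facet normal 0.354 -0.872 0.339
  outer loop
   vertex 4.6 0.4 1.3
   vertex 5.0 1.3 3.2
   vertex 1.1 0.3 4.7
  endloop
 endfacet
 facet normal 0.786 0.478 -0.392
  outer loop
   vertex 4.6 0.4 1.3
   vertex 3.7 3.6 3.4
   vertex 5.0 1.3 3.2
  endloop
 endfacet
 facet normal 0.771 0.487 -0.411
  outer loop
   vertex 4.6 0.4 1.3
   vertex 3.1 2.1 0.5
   vertex 3.7 3.6 3.4
  endloop
 endfacet
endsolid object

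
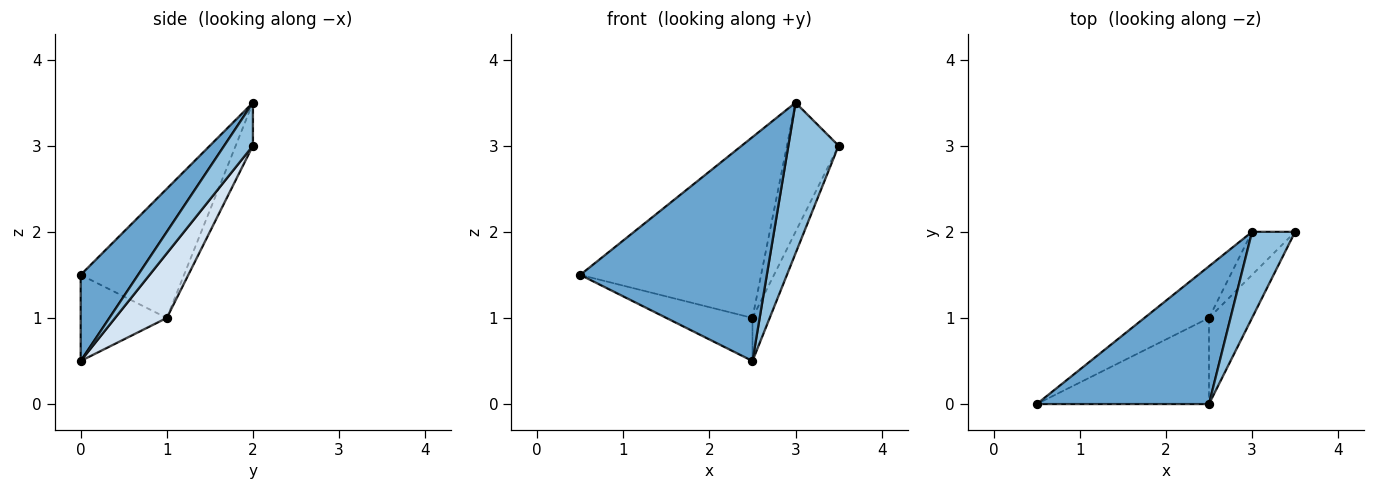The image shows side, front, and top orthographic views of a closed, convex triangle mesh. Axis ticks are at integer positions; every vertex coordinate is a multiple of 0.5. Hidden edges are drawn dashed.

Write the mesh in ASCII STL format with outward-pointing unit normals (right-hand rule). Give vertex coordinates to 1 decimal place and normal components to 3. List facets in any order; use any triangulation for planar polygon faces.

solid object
 facet normal 0.253 -0.824 0.507
  outer loop
   vertex 3.0 2.0 3.5
   vertex 0.5 0.0 1.5
   vertex 2.5 0.0 0.5
  endloop
 endfacet
 facet normal 0.444 -0.778 0.444
  outer loop
   vertex 3.0 2.0 3.5
   vertex 2.5 0.0 0.5
   vertex 3.5 2.0 3.0
  endloop
 endfacet
 facet normal -0.408 0.408 -0.816
  outer loop
   vertex 2.5 1.0 1.0
   vertex 2.5 0.0 0.5
   vertex 0.5 0.0 1.5
  endloop
 endfacet
 facet normal 0.802 0.267 -0.535
  outer loop
   vertex 2.5 1.0 1.0
   vertex 3.5 2.0 3.0
   vertex 2.5 0.0 0.5
  endloop
 endfacet
 facet normal -0.482 0.843 -0.241
  outer loop
   vertex 2.5 1.0 1.0
   vertex 0.5 0.0 1.5
   vertex 3.0 2.0 3.5
  endloop
 endfacet
 facet normal -0.302 0.905 -0.302
  outer loop
   vertex 2.5 1.0 1.0
   vertex 3.0 2.0 3.5
   vertex 3.5 2.0 3.0
  endloop
 endfacet
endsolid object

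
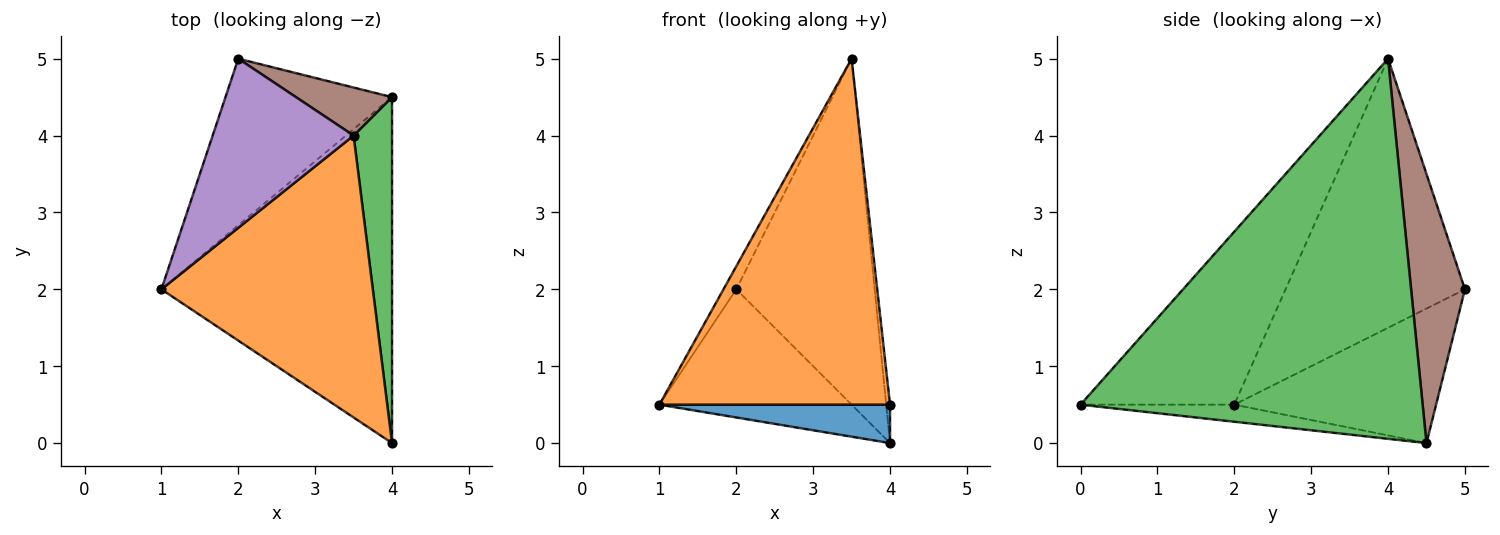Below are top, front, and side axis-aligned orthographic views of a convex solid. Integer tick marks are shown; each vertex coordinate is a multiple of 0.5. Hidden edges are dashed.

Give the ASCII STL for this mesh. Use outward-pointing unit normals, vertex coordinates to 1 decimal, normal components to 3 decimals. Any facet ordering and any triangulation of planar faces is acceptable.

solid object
 facet normal -0.073 -0.110 -0.991
  outer loop
   vertex 4.0 0.0 0.5
   vertex 1.0 2.0 0.5
   vertex 4.0 4.5 0.0
  endloop
 endfacet
 facet normal -0.459 -0.689 0.561
  outer loop
   vertex 3.5 4.0 5.0
   vertex 1.0 2.0 0.5
   vertex 4.0 0.0 0.5
  endloop
 endfacet
 facet normal 0.995 0.011 0.101
  outer loop
   vertex 3.5 4.0 5.0
   vertex 4.0 0.0 0.5
   vertex 4.0 4.5 0.0
  endloop
 endfacet
 facet normal -0.539 0.513 -0.668
  outer loop
   vertex 2.0 5.0 2.0
   vertex 4.0 4.5 0.0
   vertex 1.0 2.0 0.5
  endloop
 endfacet
 facet normal -0.884 0.063 0.463
  outer loop
   vertex 2.0 5.0 2.0
   vertex 1.0 2.0 0.5
   vertex 3.5 4.0 5.0
  endloop
 endfacet
 facet normal 0.359 0.924 0.128
  outer loop
   vertex 2.0 5.0 2.0
   vertex 3.5 4.0 5.0
   vertex 4.0 4.5 0.0
  endloop
 endfacet
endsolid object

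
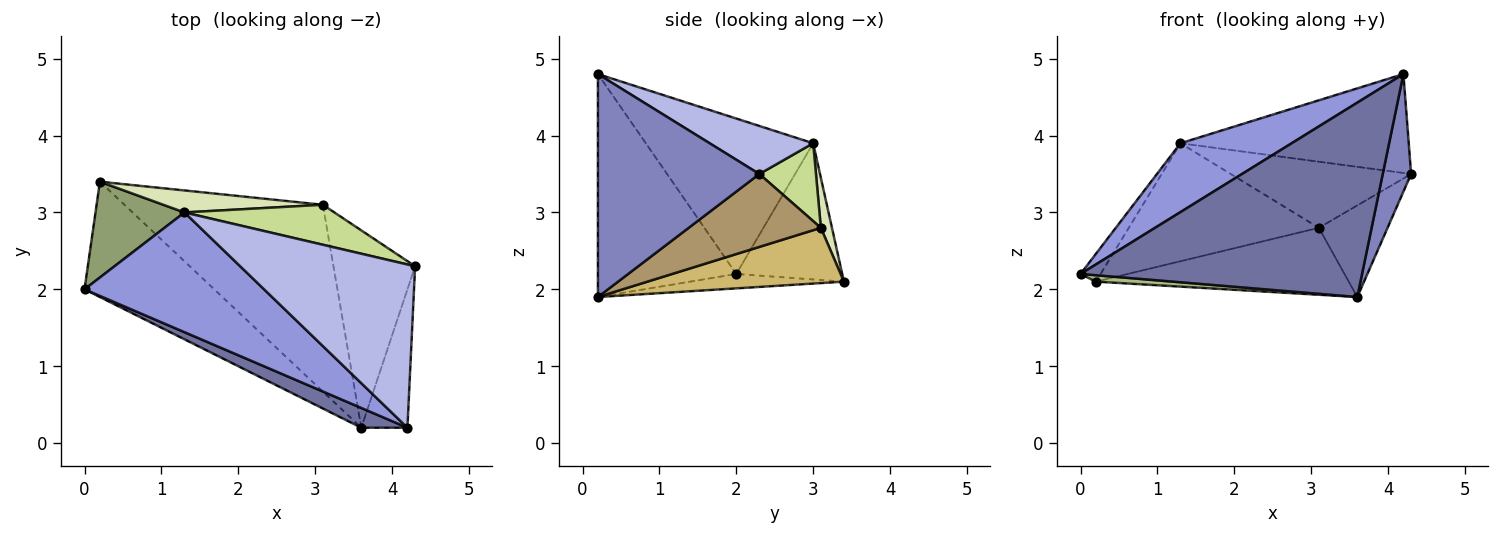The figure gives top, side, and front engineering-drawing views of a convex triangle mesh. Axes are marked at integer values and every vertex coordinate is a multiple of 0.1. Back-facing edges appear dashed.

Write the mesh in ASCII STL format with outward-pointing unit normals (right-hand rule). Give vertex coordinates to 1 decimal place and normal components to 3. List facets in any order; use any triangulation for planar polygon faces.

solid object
 facet normal -0.439 -0.894 0.091
  outer loop
   vertex 3.6 0.2 1.9
   vertex 4.2 0.2 4.8
   vertex 0.0 2.0 2.2
  endloop
 endfacet
 facet normal 0.965 -0.170 -0.200
  outer loop
   vertex 3.6 0.2 1.9
   vertex 4.3 2.3 3.5
   vertex 4.2 0.2 4.8
  endloop
 endfacet
 facet normal -0.600 -0.399 0.693
  outer loop
   vertex 1.3 3.0 3.9
   vertex 0.0 2.0 2.2
   vertex 4.2 0.2 4.8
  endloop
 endfacet
 facet normal 0.229 0.505 0.833
  outer loop
   vertex 1.3 3.0 3.9
   vertex 4.2 0.2 4.8
   vertex 4.3 2.3 3.5
  endloop
 endfacet
 facet normal -0.827 0.157 0.540
  outer loop
   vertex 0.2 3.4 2.1
   vertex 0.0 2.0 2.2
   vertex 1.3 3.0 3.9
  endloop
 endfacet
 facet normal -0.110 -0.055 -0.992
  outer loop
   vertex 0.2 3.4 2.1
   vertex 3.6 0.2 1.9
   vertex 0.0 2.0 2.2
  endloop
 endfacet
 facet normal 0.259 0.826 0.500
  outer loop
   vertex 3.1 3.1 2.8
   vertex 1.3 3.0 3.9
   vertex 4.3 2.3 3.5
  endloop
 endfacet
 facet normal 0.057 0.981 0.183
  outer loop
   vertex 3.1 3.1 2.8
   vertex 0.2 3.4 2.1
   vertex 1.3 3.0 3.9
  endloop
 endfacet
 facet normal 0.629 0.327 -0.705
  outer loop
   vertex 3.1 3.1 2.8
   vertex 4.3 2.3 3.5
   vertex 3.6 0.2 1.9
  endloop
 endfacet
 facet normal 0.254 0.326 -0.911
  outer loop
   vertex 3.1 3.1 2.8
   vertex 3.6 0.2 1.9
   vertex 0.2 3.4 2.1
  endloop
 endfacet
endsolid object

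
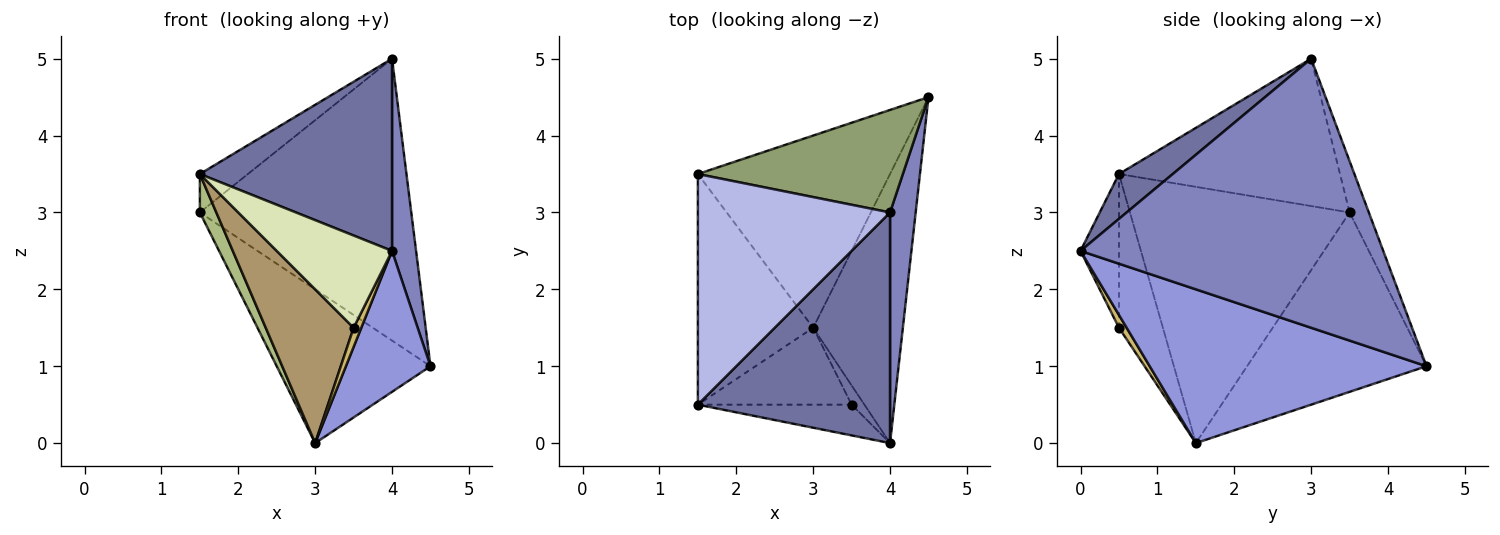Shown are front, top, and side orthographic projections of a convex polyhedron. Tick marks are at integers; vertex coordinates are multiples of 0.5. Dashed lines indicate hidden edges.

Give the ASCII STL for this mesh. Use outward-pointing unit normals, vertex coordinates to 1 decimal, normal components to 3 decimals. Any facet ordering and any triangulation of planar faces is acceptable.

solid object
 facet normal 0.176 -0.630 0.756
  outer loop
   vertex 4.0 3.0 5.0
   vertex 1.5 0.5 3.5
   vertex 4.0 0.0 2.5
  endloop
 endfacet
 facet normal 0.992 -0.079 0.095
  outer loop
   vertex 4.0 3.0 5.0
   vertex 4.0 0.0 2.5
   vertex 4.5 4.5 1.0
  endloop
 endfacet
 facet normal 0.835 -0.255 -0.487
  outer loop
   vertex 3.0 1.5 0.0
   vertex 4.5 4.5 1.0
   vertex 4.0 0.0 2.5
  endloop
 endfacet
 facet normal -0.603 0.131 0.787
  outer loop
   vertex 1.5 3.5 3.0
   vertex 1.5 0.5 3.5
   vertex 4.0 3.0 5.0
  endloop
 endfacet
 facet normal -0.085 0.936 0.341
  outer loop
   vertex 1.5 3.5 3.0
   vertex 4.0 3.0 5.0
   vertex 4.5 4.5 1.0
  endloop
 endfacet
 facet normal -0.910 -0.068 -0.409
  outer loop
   vertex 1.5 3.5 3.0
   vertex 3.0 1.5 0.0
   vertex 1.5 0.5 3.5
  endloop
 endfacet
 facet normal -0.589 0.505 -0.631
  outer loop
   vertex 1.5 3.5 3.0
   vertex 4.5 4.5 1.0
   vertex 3.0 1.5 0.0
  endloop
 endfacet
 facet normal -0.302 -0.905 -0.302
  outer loop
   vertex 3.5 0.5 1.5
   vertex 4.0 0.0 2.5
   vertex 1.5 0.5 3.5
  endloop
 endfacet
 facet normal -0.408 -0.816 -0.408
  outer loop
   vertex 3.5 0.5 1.5
   vertex 1.5 0.5 3.5
   vertex 3.0 1.5 0.0
  endloop
 endfacet
 facet normal 0.577 -0.577 -0.577
  outer loop
   vertex 3.5 0.5 1.5
   vertex 3.0 1.5 0.0
   vertex 4.0 0.0 2.5
  endloop
 endfacet
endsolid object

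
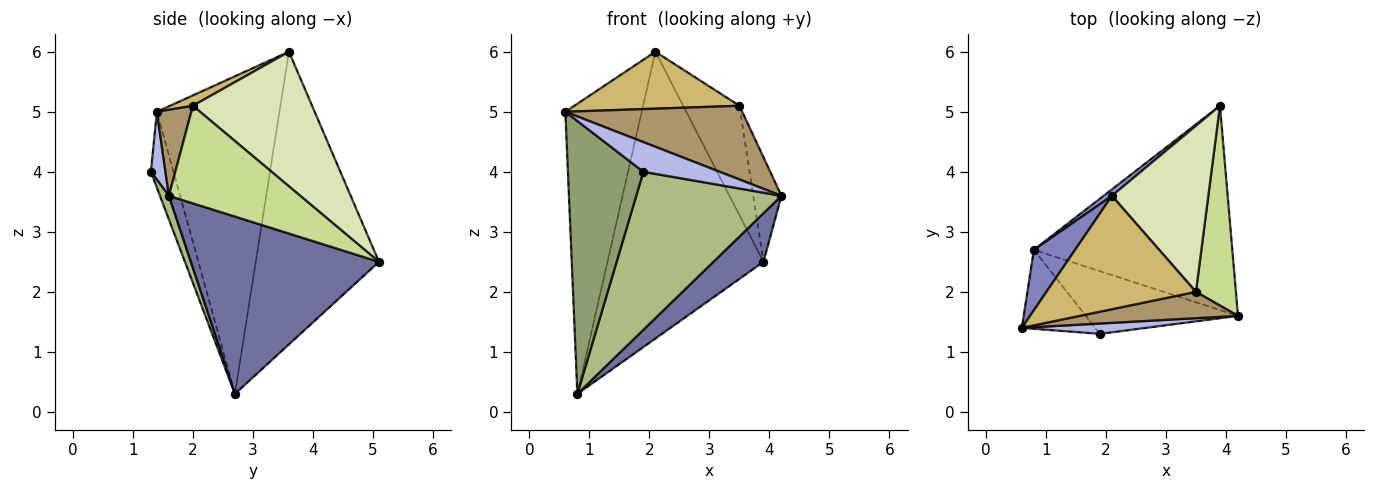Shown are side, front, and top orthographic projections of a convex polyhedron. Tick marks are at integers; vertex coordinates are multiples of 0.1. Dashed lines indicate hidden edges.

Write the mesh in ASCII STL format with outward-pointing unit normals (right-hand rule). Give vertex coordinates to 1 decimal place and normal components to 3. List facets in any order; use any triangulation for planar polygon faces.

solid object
 facet normal 0.656 -0.175 -0.734
  outer loop
   vertex 0.8 2.7 0.3
   vertex 3.9 5.1 2.5
   vertex 4.2 1.6 3.6
  endloop
 endfacet
 facet normal -0.844 0.526 0.109
  outer loop
   vertex 2.1 3.6 6.0
   vertex 0.8 2.7 0.3
   vertex 0.6 1.4 5.0
  endloop
 endfacet
 facet normal -0.620 0.785 0.017
  outer loop
   vertex 2.1 3.6 6.0
   vertex 3.9 5.1 2.5
   vertex 0.8 2.7 0.3
  endloop
 endfacet
 facet normal 0.178 -0.929 0.324
  outer loop
   vertex 1.9 1.3 4.0
   vertex 4.2 1.6 3.6
   vertex 0.6 1.4 5.0
  endloop
 endfacet
 facet normal -0.276 -0.923 -0.267
  outer loop
   vertex 1.9 1.3 4.0
   vertex 0.6 1.4 5.0
   vertex 0.8 2.7 0.3
  endloop
 endfacet
 facet normal 0.057 -0.928 -0.368
  outer loop
   vertex 1.9 1.3 4.0
   vertex 0.8 2.7 0.3
   vertex 4.2 1.6 3.6
  endloop
 endfacet
 facet normal 0.908 0.195 0.372
  outer loop
   vertex 3.5 2.0 5.1
   vertex 4.2 1.6 3.6
   vertex 3.9 5.1 2.5
  endloop
 endfacet
 facet normal 0.759 0.358 0.544
  outer loop
   vertex 3.5 2.0 5.1
   vertex 3.9 5.1 2.5
   vertex 2.1 3.6 6.0
  endloop
 endfacet
 facet normal 0.180 -0.926 0.331
  outer loop
   vertex 3.5 2.0 5.1
   vertex 0.6 1.4 5.0
   vertex 4.2 1.6 3.6
  endloop
 endfacet
 facet normal 0.062 -0.448 0.892
  outer loop
   vertex 3.5 2.0 5.1
   vertex 2.1 3.6 6.0
   vertex 0.6 1.4 5.0
  endloop
 endfacet
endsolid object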